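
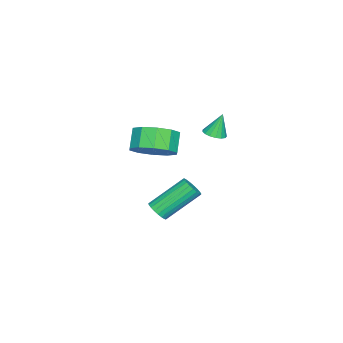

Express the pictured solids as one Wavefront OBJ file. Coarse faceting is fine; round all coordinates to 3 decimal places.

v 1.572 1.74 -2.388
v 2.052 1.791 -2.049
v 0.988 3.052 -0.733
v 0.508 3 -1.072
v 2.08 1.978 -2.205
v 1.016 3.239 -0.89
v 2.02 2.123 -2.393
v 0.956 3.384 -1.078
v 1.882 2.203 -2.581
v 0.818 3.464 -1.265
v 1.691 2.202 -2.734
v 0.627 3.463 -1.419
v 1.479 2.121 -2.828
v 0.416 3.382 -1.513
v 1.284 1.974 -2.846
v 0.22 3.235 -1.531
v 1.138 1.787 -2.784
v 0.074 3.048 -1.469
v 1.067 1.591 -2.654
v 0.003 2.852 -1.339
v 1.083 1.421 -2.478
v 0.019 2.682 -1.163
v 1.184 1.307 -2.286
v 0.12 2.567 -0.971
v 1.352 1.266 -2.112
v 0.288 2.527 -0.797
v 1.558 1.308 -1.985
v 0.494 2.569 -0.67
v 1.767 1.425 -1.928
v 0.703 2.686 -0.613
v 1.941 1.595 -1.951
v 0.877 2.856 -0.635
v -0.676 3.579 1.837
v -0.205 3.309 2.01
v -0.944 3.861 3.003
v -0.121 3.565 1.967
v -0.165 3.825 1.894
v -0.326 4.028 1.808
v -0.567 4.128 1.729
v -0.833 4.102 1.674
v -1.063 3.957 1.656
v -1.204 3.725 1.68
v -1.225 3.459 1.74
v -1.12 3.221 1.821
v -0.913 3.065 1.906
v -0.652 3.027 1.976
v -0.396 3.115 2.013
v 3.835 2.518 2.968
v 4.631 2.206 3.595
v 3.92 2.051 4.42
v 3.125 2.362 3.792
v 4.564 2.855 3.659
v 3.854 2.699 4.484
v 4.219 3.375 3.46
v 3.508 3.219 4.285
v 3.727 3.567 3.072
v 3.016 3.411 3.897
v 3.277 3.359 2.645
v 2.566 3.203 3.47
v 3.04 2.829 2.34
v 2.329 2.674 3.165
v 3.106 2.181 2.276
v 2.396 2.025 3.101
v 3.452 1.661 2.475
v 2.741 1.505 3.3
v 3.944 1.469 2.863
v 3.233 1.313 3.688
v 4.394 1.677 3.29
v 3.683 1.521 4.115
f 2 1 5
f 2 5 3
f 3 5 6
f 3 6 4
f 5 1 7
f 5 7 6
f 6 7 8
f 6 8 4
f 7 1 9
f 7 9 8
f 8 9 10
f 8 10 4
f 9 1 11
f 9 11 10
f 10 11 12
f 10 12 4
f 11 1 13
f 11 13 12
f 12 13 14
f 12 14 4
f 13 1 15
f 13 15 14
f 14 15 16
f 14 16 4
f 15 1 17
f 15 17 16
f 16 17 18
f 16 18 4
f 17 1 19
f 17 19 18
f 18 19 20
f 18 20 4
f 19 1 21
f 19 21 20
f 20 21 22
f 20 22 4
f 21 1 23
f 21 23 22
f 22 23 24
f 22 24 4
f 23 1 25
f 23 25 24
f 24 25 26
f 24 26 4
f 25 1 27
f 25 27 26
f 26 27 28
f 26 28 4
f 27 1 29
f 27 29 28
f 28 29 30
f 28 30 4
f 29 1 31
f 29 31 30
f 30 31 32
f 30 32 4
f 31 1 2
f 31 2 32
f 32 2 3
f 32 3 4
f 34 33 36
f 34 36 35
f 36 33 37
f 36 37 35
f 37 33 38
f 37 38 35
f 38 33 39
f 38 39 35
f 39 33 40
f 39 40 35
f 40 33 41
f 40 41 35
f 41 33 42
f 41 42 35
f 42 33 43
f 42 43 35
f 43 33 44
f 43 44 35
f 44 33 45
f 44 45 35
f 45 33 46
f 45 46 35
f 46 33 47
f 46 47 35
f 47 33 34
f 47 34 35
f 49 48 52
f 49 52 50
f 50 52 53
f 50 53 51
f 52 48 54
f 52 54 53
f 53 54 55
f 53 55 51
f 54 48 56
f 54 56 55
f 55 56 57
f 55 57 51
f 56 48 58
f 56 58 57
f 57 58 59
f 57 59 51
f 58 48 60
f 58 60 59
f 59 60 61
f 59 61 51
f 60 48 62
f 60 62 61
f 61 62 63
f 61 63 51
f 62 48 64
f 62 64 63
f 63 64 65
f 63 65 51
f 64 48 66
f 64 66 65
f 65 66 67
f 65 67 51
f 66 48 68
f 66 68 67
f 67 68 69
f 67 69 51
f 68 48 49
f 68 49 69
f 69 49 50
f 69 50 51



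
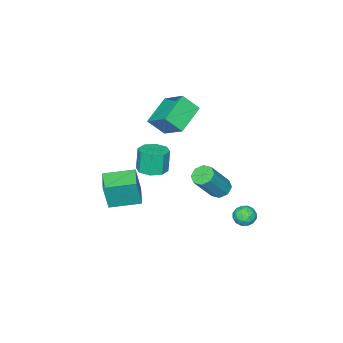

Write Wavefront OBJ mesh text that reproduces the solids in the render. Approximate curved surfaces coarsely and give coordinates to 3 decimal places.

v 1.324 -2.181 -2.719
v 1.661 -2.247 -0.972
v 2.259 -1.247 -2.864
v 2.597 -1.313 -1.118
v 2.543 -3.447 -3.002
v 2.881 -3.513 -1.256
v 3.479 -2.513 -3.148
v 3.816 -2.579 -1.401
v 2.321 -0.432 0.362
v 3.136 -0.588 0.497
v 2.893 -0.685 1.852
v 2.079 -0.528 1.718
v 2.999 0.04 0.517
v 2.756 -0.057 1.872
v 2.466 0.391 0.447
v 2.223 0.295 1.802
v 1.848 0.261 0.327
v 1.605 0.165 1.682
v 1.507 -0.275 0.228
v 1.264 -0.372 1.583
v 1.644 -0.903 0.208
v 1.401 -1 1.563
v 2.177 -1.255 0.278
v 1.934 -1.351 1.633
v 2.795 -1.125 0.398
v 2.552 -1.221 1.753
v -1.442 3.322 -4.186
v -0.801 3.057 -4.208
v -1.639 2.763 -3.232
v -0.998 2.498 -3.254
v -1.09 3.175 -3.13
v -0.968 3.52 -3.719
v -1.472 2.3 -3.721
v -1.35 2.645 -4.31
v -0.82 2.425 -3.921
v -0.583 2.966 -3.556
v -1.857 2.854 -3.884
v -1.62 3.395 -3.519
v -1.104 3.238 -4.281
v -1.336 2.582 -3.159
v -1.39 2.979 -3.086
v -1.013 2.824 -3.099
v -1.202 3.511 -3.993
v -0.826 3.355 -4.007
v -0.995 3.424 -3.373
v -1.614 2.465 -3.433
v -1.238 2.309 -3.447
v -1.427 2.996 -4.341
v -1.05 2.841 -4.354
v -1.445 2.396 -4.067
v -0.738 2.711 -4.125
v -0.854 2.383 -3.565
v -1.133 2.267 -3.839
v -1.061 2.47 -4.185
v -0.599 3.029 -3.911
v -0.715 2.701 -3.35
v -0.769 3.098 -3.277
v -0.697 3.301 -3.623
v -0.61 2.658 -3.742
v -1.725 3.119 -4.09
v -1.841 2.791 -3.529
v -1.743 2.519 -3.817
v -1.671 2.722 -4.163
v -1.586 3.437 -3.875
v -1.702 3.109 -3.315
v -1.379 3.35 -3.255
v -1.307 3.553 -3.601
v -1.83 3.162 -3.698
v -1.279 -1.616 2.47
v -1.064 -0.163 3.476
v 0.397 -1.325 1.692
v 0.611 0.128 2.698
v -0.731 -2.328 3.382
v -0.517 -0.875 4.388
v 0.944 -2.037 2.604
v 1.159 -0.584 3.61
v -0.192 2.067 -1.298
v 0.281 2.421 -1.614
v 1.526 2.267 0.083
v 1.052 1.913 0.398
v -0.043 2.718 -1.349
v 1.202 2.564 0.347
v -0.454 2.633 -1.055
v 0.791 2.48 0.642
v -0.712 2.217 -0.903
v 0.532 2.064 0.793
v -0.666 1.713 -0.983
v 0.579 1.559 0.714
v -0.342 1.416 -1.247
v 0.903 1.262 0.449
v 0.069 1.5 -1.542
v 1.314 1.347 0.155
v 0.328 1.916 -1.693
v 1.572 1.763 0.003
f 2 4 1
f 5 2 1
f 1 4 3
f 3 5 1
f 2 8 4
f 6 2 5
f 6 8 2
f 4 8 3
f 7 5 3
f 3 8 7
f 7 6 5
f 8 6 7
f 10 9 13
f 10 13 11
f 11 13 14
f 11 14 12
f 13 9 15
f 13 15 14
f 14 15 16
f 14 16 12
f 15 9 17
f 15 17 16
f 16 17 18
f 16 18 12
f 17 9 19
f 17 19 18
f 18 19 20
f 18 20 12
f 19 9 21
f 19 21 20
f 20 21 22
f 20 22 12
f 21 9 23
f 21 23 22
f 22 23 24
f 22 24 12
f 23 9 25
f 23 25 24
f 24 25 26
f 24 26 12
f 25 9 10
f 25 10 26
f 26 10 11
f 26 11 12
f 27 64 43
f 64 38 67
f 43 67 32
f 64 67 43
f 27 43 39
f 43 32 44
f 39 44 28
f 43 44 39
f 27 39 48
f 39 28 49
f 48 49 34
f 39 49 48
f 27 48 60
f 48 34 63
f 60 63 37
f 48 63 60
f 27 60 64
f 60 37 68
f 64 68 38
f 60 68 64
f 28 44 55
f 44 32 58
f 55 58 36
f 44 58 55
f 32 67 45
f 67 38 66
f 45 66 31
f 67 66 45
f 38 68 65
f 68 37 61
f 65 61 29
f 68 61 65
f 37 63 62
f 63 34 50
f 62 50 33
f 63 50 62
f 34 49 54
f 49 28 51
f 54 51 35
f 49 51 54
f 30 56 42
f 56 36 57
f 42 57 31
f 56 57 42
f 30 42 40
f 42 31 41
f 40 41 29
f 42 41 40
f 30 40 47
f 40 29 46
f 47 46 33
f 40 46 47
f 30 47 52
f 47 33 53
f 52 53 35
f 47 53 52
f 30 52 56
f 52 35 59
f 56 59 36
f 52 59 56
f 31 57 45
f 57 36 58
f 45 58 32
f 57 58 45
f 29 41 65
f 41 31 66
f 65 66 38
f 41 66 65
f 33 46 62
f 46 29 61
f 62 61 37
f 46 61 62
f 35 53 54
f 53 33 50
f 54 50 34
f 53 50 54
f 36 59 55
f 59 35 51
f 55 51 28
f 59 51 55
f 70 72 69
f 73 70 69
f 69 72 71
f 71 73 69
f 70 76 72
f 74 70 73
f 74 76 70
f 72 76 71
f 75 73 71
f 71 76 75
f 75 74 73
f 76 74 75
f 78 77 81
f 78 81 79
f 79 81 82
f 79 82 80
f 81 77 83
f 81 83 82
f 82 83 84
f 82 84 80
f 83 77 85
f 83 85 84
f 84 85 86
f 84 86 80
f 85 77 87
f 85 87 86
f 86 87 88
f 86 88 80
f 87 77 89
f 87 89 88
f 88 89 90
f 88 90 80
f 89 77 91
f 89 91 90
f 90 91 92
f 90 92 80
f 91 77 93
f 91 93 92
f 92 93 94
f 92 94 80
f 93 77 78
f 93 78 94
f 94 78 79
f 94 79 80



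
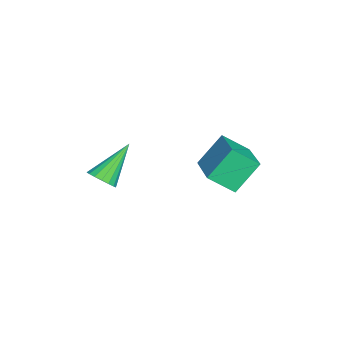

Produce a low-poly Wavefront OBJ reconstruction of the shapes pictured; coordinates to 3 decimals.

v 1.723 -2.28 2.797
v 2.258 -2.187 3.172
v 0.617 -1.34 4.143
v 2.25 -1.932 2.987
v 2.122 -1.756 2.758
v 1.902 -1.7 2.538
v 1.641 -1.777 2.378
v 1.399 -1.97 2.313
v 1.231 -2.234 2.36
v 1.176 -2.508 2.506
v 1.246 -2.73 2.72
v 1.426 -2.849 2.95
v 1.673 -2.838 3.146
v 1.933 -2.699 3.262
v 2.144 -2.465 3.271
v -1.556 2.18 0.868
v -1.489 1.083 1.687
v -2.192 3.085 2.133
v -2.125 1.988 2.951
v 0.385 2.732 1.449
v 0.452 1.635 2.267
v -0.251 3.637 2.713
v -0.184 2.54 3.532
f 2 1 4
f 2 4 3
f 4 1 5
f 4 5 3
f 5 1 6
f 5 6 3
f 6 1 7
f 6 7 3
f 7 1 8
f 7 8 3
f 8 1 9
f 8 9 3
f 9 1 10
f 9 10 3
f 10 1 11
f 10 11 3
f 11 1 12
f 11 12 3
f 12 1 13
f 12 13 3
f 13 1 14
f 13 14 3
f 14 1 15
f 14 15 3
f 15 1 2
f 15 2 3
f 17 19 16
f 20 17 16
f 16 19 18
f 18 20 16
f 17 23 19
f 21 17 20
f 21 23 17
f 19 23 18
f 22 20 18
f 18 23 22
f 22 21 20
f 23 21 22



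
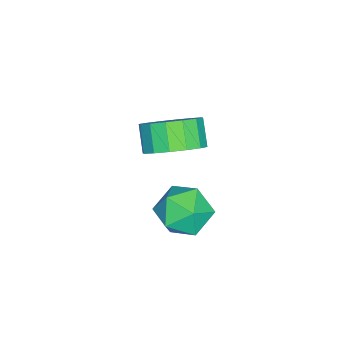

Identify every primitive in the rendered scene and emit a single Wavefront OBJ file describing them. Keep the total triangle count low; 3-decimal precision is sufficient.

v 2.4 3.539 -3.809
v 3.102 4.224 -3.685
v 3.518 2.396 -3.835
v 4.22 3.081 -3.711
v 3.593 2.878 -2.975
v 2.901 3.584 -2.959
v 3.719 3.036 -4.561
v 3.027 3.742 -4.545
v 3.917 3.913 -4.15
v 3.839 3.815 -3.169
v 2.781 2.805 -4.351
v 2.703 2.707 -3.37
v 0.581 1.983 -3.922
v 1.392 1.609 -3.428
v 0.749 1.223 -2.665
v -0.061 1.597 -3.158
v 1.328 2.097 -3.236
v 0.685 1.71 -2.472
v 1.063 2.554 -3.227
v 0.421 2.167 -2.464
v 0.67 2.858 -3.404
v 0.027 2.472 -2.641
v 0.253 2.928 -3.72
v -0.39 2.541 -2.957
v -0.076 2.744 -4.09
v -0.719 2.358 -3.327
v -0.229 2.357 -4.415
v -0.872 1.971 -3.652
v -0.165 1.87 -4.608
v -0.808 1.483 -3.844
v 0.099 1.413 -4.616
v -0.543 1.026 -3.853
v 0.493 1.108 -4.439
v -0.15 0.722 -3.676
v 0.91 1.039 -4.123
v 0.267 0.652 -3.36
v 1.239 1.222 -3.753
v 0.596 0.836 -2.99
f 1 12 6
f 1 6 2
f 1 2 8
f 1 8 11
f 1 11 12
f 2 6 10
f 6 12 5
f 12 11 3
f 11 8 7
f 8 2 9
f 4 10 5
f 4 5 3
f 4 3 7
f 4 7 9
f 4 9 10
f 5 10 6
f 3 5 12
f 7 3 11
f 9 7 8
f 10 9 2
f 14 13 17
f 14 17 15
f 15 17 18
f 15 18 16
f 17 13 19
f 17 19 18
f 18 19 20
f 18 20 16
f 19 13 21
f 19 21 20
f 20 21 22
f 20 22 16
f 21 13 23
f 21 23 22
f 22 23 24
f 22 24 16
f 23 13 25
f 23 25 24
f 24 25 26
f 24 26 16
f 25 13 27
f 25 27 26
f 26 27 28
f 26 28 16
f 27 13 29
f 27 29 28
f 28 29 30
f 28 30 16
f 29 13 31
f 29 31 30
f 30 31 32
f 30 32 16
f 31 13 33
f 31 33 32
f 32 33 34
f 32 34 16
f 33 13 35
f 33 35 34
f 34 35 36
f 34 36 16
f 35 13 37
f 35 37 36
f 36 37 38
f 36 38 16
f 37 13 14
f 37 14 38
f 38 14 15
f 38 15 16



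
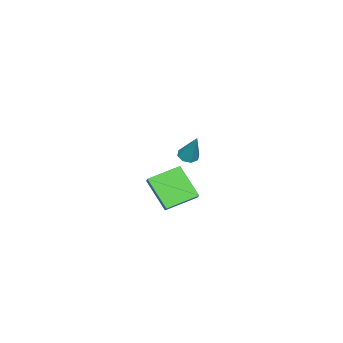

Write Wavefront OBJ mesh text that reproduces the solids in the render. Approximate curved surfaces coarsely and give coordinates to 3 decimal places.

v -1.916 -0.053 -4.25
v -2.492 -1.415 -2.703
v -1.337 0.312 -3.713
v -1.913 -1.05 -2.166
v -0.607 -1.27 -4.834
v -1.183 -2.632 -3.287
v -0.028 -0.905 -4.297
v -0.604 -2.267 -2.75
v 3.272 1.898 1.955
v 3.657 1.509 2.009
v 3.748 2.582 3.505
v 3.802 1.852 1.813
v 3.636 2.222 1.7
v 3.258 2.403 1.737
v 2.888 2.287 1.901
v 2.743 1.944 2.097
v 2.909 1.573 2.21
v 3.287 1.393 2.173
f 2 4 1
f 5 2 1
f 1 4 3
f 3 5 1
f 2 8 4
f 6 2 5
f 6 8 2
f 4 8 3
f 7 5 3
f 3 8 7
f 7 6 5
f 8 6 7
f 10 9 12
f 10 12 11
f 12 9 13
f 12 13 11
f 13 9 14
f 13 14 11
f 14 9 15
f 14 15 11
f 15 9 16
f 15 16 11
f 16 9 17
f 16 17 11
f 17 9 18
f 17 18 11
f 18 9 10
f 18 10 11



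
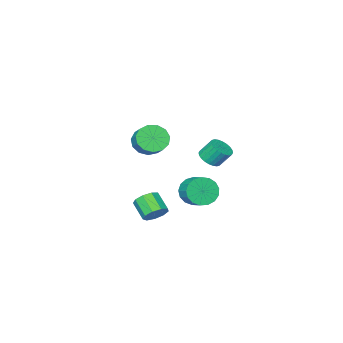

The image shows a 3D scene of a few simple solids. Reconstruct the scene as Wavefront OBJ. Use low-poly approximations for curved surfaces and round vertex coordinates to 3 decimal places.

v -1.93 -2.381 -3.41
v -1.263 -2.864 -2.81
v -0.963 -1.803 -2.289
v -1.63 -1.319 -2.89
v -1 -2.745 -3.204
v -0.7 -1.684 -2.683
v -0.951 -2.543 -3.645
v -0.651 -1.481 -3.124
v -1.126 -2.303 -4.033
v -0.825 -1.241 -3.512
v -1.485 -2.081 -4.278
v -1.185 -1.019 -3.757
v -1.946 -1.928 -4.324
v -1.646 -0.866 -3.803
v -2.404 -1.878 -4.161
v -2.103 -0.817 -3.64
v -2.753 -1.944 -3.826
v -2.453 -0.883 -3.306
v -2.913 -2.11 -3.396
v -2.613 -1.048 -2.875
v -2.849 -2.338 -2.969
v -2.549 -1.276 -2.448
v -2.574 -2.575 -2.643
v -2.274 -1.514 -2.122
v -2.151 -2.768 -2.493
v -1.851 -1.707 -1.972
v -1.678 -2.873 -2.553
v -1.378 -1.811 -2.032
v 3.971 1.475 -1.631
v 4.723 1.496 -1.463
v 4.58 0.465 -0.701
v 3.829 0.445 -0.869
v 4.453 1.788 -1.118
v 4.31 0.758 -0.356
v 3.958 1.934 -1.013
v 3.815 0.904 -0.251
v 3.469 1.866 -1.198
v 3.326 0.835 -0.435
v 3.216 1.614 -1.585
v 3.073 0.584 -0.822
v 3.316 1.298 -1.994
v 3.173 0.267 -1.231
v 3.722 1.064 -2.233
v 3.58 0.034 -1.47
v 4.246 1.023 -2.191
v 4.103 -0.007 -1.428
v 4.641 1.193 -1.887
v 4.498 0.163 -1.124
v -1.628 -0.737 0.014
v -0.981 -0.881 0.387
v -1.406 -0.327 1.338
v -2.052 -0.183 0.966
v -0.919 -0.619 0.262
v -1.343 -0.065 1.213
v -0.965 -0.375 0.099
v -1.389 0.179 1.051
v -1.112 -0.187 -0.076
v -1.536 0.367 0.875
v -1.337 -0.082 -0.238
v -1.761 0.472 0.714
v -1.607 -0.076 -0.361
v -2.031 0.478 0.591
v -1.879 -0.172 -0.427
v -2.304 0.382 0.524
v -2.114 -0.353 -0.426
v -2.538 0.201 0.525
v -2.274 -0.593 -0.358
v -2.699 -0.039 0.593
v -2.337 -0.855 -0.233
v -2.761 -0.301 0.718
v -2.291 -1.099 -0.071
v -2.715 -0.545 0.881
v -2.144 -1.287 0.105
v -2.568 -0.733 1.056
v -1.919 -1.392 0.266
v -2.343 -0.838 1.218
v -1.649 -1.398 0.389
v -2.073 -0.844 1.341
v -1.376 -1.302 0.456
v -1.801 -0.748 1.407
v -1.142 -1.121 0.455
v -1.566 -0.567 1.406
v 3.764 0.556 3.511
v 4.543 0.084 3.744
v 4.854 0.911 4.382
v 4.076 1.384 4.149
v 4.664 0.369 3.315
v 4.976 1.196 3.953
v 4.501 0.714 2.948
v 4.812 1.541 3.586
v 4.103 1.009 2.76
v 4.414 1.836 3.398
v 3.598 1.16 2.81
v 3.909 1.987 3.448
v 3.146 1.12 3.083
v 3.457 1.947 3.721
v 2.89 0.901 3.491
v 3.201 1.728 4.129
v 2.912 0.572 3.906
v 3.223 1.399 4.544
v 3.204 0.239 4.196
v 3.516 1.066 4.834
v 3.675 0.006 4.268
v 3.986 0.834 4.906
v 4.174 -0.052 4.1
v 4.485 0.776 4.738
f 2 1 5
f 2 5 3
f 3 5 6
f 3 6 4
f 5 1 7
f 5 7 6
f 6 7 8
f 6 8 4
f 7 1 9
f 7 9 8
f 8 9 10
f 8 10 4
f 9 1 11
f 9 11 10
f 10 11 12
f 10 12 4
f 11 1 13
f 11 13 12
f 12 13 14
f 12 14 4
f 13 1 15
f 13 15 14
f 14 15 16
f 14 16 4
f 15 1 17
f 15 17 16
f 16 17 18
f 16 18 4
f 17 1 19
f 17 19 18
f 18 19 20
f 18 20 4
f 19 1 21
f 19 21 20
f 20 21 22
f 20 22 4
f 21 1 23
f 21 23 22
f 22 23 24
f 22 24 4
f 23 1 25
f 23 25 24
f 24 25 26
f 24 26 4
f 25 1 27
f 25 27 26
f 26 27 28
f 26 28 4
f 27 1 2
f 27 2 28
f 28 2 3
f 28 3 4
f 30 29 33
f 30 33 31
f 31 33 34
f 31 34 32
f 33 29 35
f 33 35 34
f 34 35 36
f 34 36 32
f 35 29 37
f 35 37 36
f 36 37 38
f 36 38 32
f 37 29 39
f 37 39 38
f 38 39 40
f 38 40 32
f 39 29 41
f 39 41 40
f 40 41 42
f 40 42 32
f 41 29 43
f 41 43 42
f 42 43 44
f 42 44 32
f 43 29 45
f 43 45 44
f 44 45 46
f 44 46 32
f 45 29 47
f 45 47 46
f 46 47 48
f 46 48 32
f 47 29 30
f 47 30 48
f 48 30 31
f 48 31 32
f 50 49 53
f 50 53 51
f 51 53 54
f 51 54 52
f 53 49 55
f 53 55 54
f 54 55 56
f 54 56 52
f 55 49 57
f 55 57 56
f 56 57 58
f 56 58 52
f 57 49 59
f 57 59 58
f 58 59 60
f 58 60 52
f 59 49 61
f 59 61 60
f 60 61 62
f 60 62 52
f 61 49 63
f 61 63 62
f 62 63 64
f 62 64 52
f 63 49 65
f 63 65 64
f 64 65 66
f 64 66 52
f 65 49 67
f 65 67 66
f 66 67 68
f 66 68 52
f 67 49 69
f 67 69 68
f 68 69 70
f 68 70 52
f 69 49 71
f 69 71 70
f 70 71 72
f 70 72 52
f 71 49 73
f 71 73 72
f 72 73 74
f 72 74 52
f 73 49 75
f 73 75 74
f 74 75 76
f 74 76 52
f 75 49 77
f 75 77 76
f 76 77 78
f 76 78 52
f 77 49 79
f 77 79 78
f 78 79 80
f 78 80 52
f 79 49 81
f 79 81 80
f 80 81 82
f 80 82 52
f 81 49 50
f 81 50 82
f 82 50 51
f 82 51 52
f 84 83 87
f 84 87 85
f 85 87 88
f 85 88 86
f 87 83 89
f 87 89 88
f 88 89 90
f 88 90 86
f 89 83 91
f 89 91 90
f 90 91 92
f 90 92 86
f 91 83 93
f 91 93 92
f 92 93 94
f 92 94 86
f 93 83 95
f 93 95 94
f 94 95 96
f 94 96 86
f 95 83 97
f 95 97 96
f 96 97 98
f 96 98 86
f 97 83 99
f 97 99 98
f 98 99 100
f 98 100 86
f 99 83 101
f 99 101 100
f 100 101 102
f 100 102 86
f 101 83 103
f 101 103 102
f 102 103 104
f 102 104 86
f 103 83 105
f 103 105 104
f 104 105 106
f 104 106 86
f 105 83 84
f 105 84 106
f 106 84 85
f 106 85 86



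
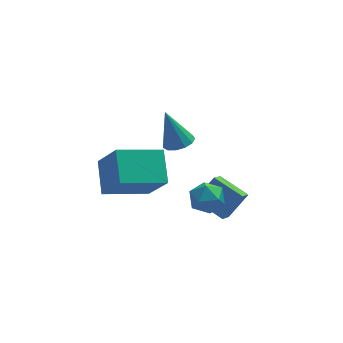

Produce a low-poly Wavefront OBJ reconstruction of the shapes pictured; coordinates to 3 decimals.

v 1.034 0.096 1.691
v 1.389 0.664 1.668
v 0.546 0.464 3.309
v 1.042 0.75 1.545
v 0.693 0.629 1.467
v 0.452 0.338 1.461
v 0.396 -0.029 1.527
v 0.542 -0.357 1.646
v 0.844 -0.54 1.778
v 1.206 -0.522 1.883
v 1.514 -0.307 1.927
v 1.669 0.036 1.895
v 1.622 0.398 1.799
v 3.07 -0.009 -3.358
v 2.655 -0.943 -2.523
v 2.057 0.896 -2.849
v 1.642 -0.038 -2.014
v 3.938 0.438 -2.426
v 3.523 -0.496 -1.591
v 2.925 1.343 -1.917
v 2.51 0.409 -1.082
v -2.038 0.349 -1.497
v -2.03 1.713 -0.623
v -0.097 0.697 -2.058
v -0.089 2.061 -1.183
v -1.391 -0.681 0.103
v -1.383 0.683 0.978
v 0.55 -0.333 -0.457
v 0.558 1.031 0.417
v 2.015 -0.195 -0.759
v 2.461 -0.323 -1.422
v 1.599 -1.437 -0.798
v 2.045 -1.565 -1.461
v 2.407 -1.444 -0.747
v 2.664 -0.677 -0.723
v 1.396 -1.083 -1.497
v 1.653 -0.316 -1.473
v 2.078 -0.873 -1.878
v 2.703 -1.096 -1.415
v 1.357 -0.664 -0.805
v 1.982 -0.887 -0.342
f 2 1 4
f 2 4 3
f 4 1 5
f 4 5 3
f 5 1 6
f 5 6 3
f 6 1 7
f 6 7 3
f 7 1 8
f 7 8 3
f 8 1 9
f 8 9 3
f 9 1 10
f 9 10 3
f 10 1 11
f 10 11 3
f 11 1 12
f 11 12 3
f 12 1 13
f 12 13 3
f 13 1 2
f 13 2 3
f 15 17 14
f 18 15 14
f 14 17 16
f 16 18 14
f 15 21 17
f 19 15 18
f 19 21 15
f 17 21 16
f 20 18 16
f 16 21 20
f 20 19 18
f 21 19 20
f 23 25 22
f 26 23 22
f 22 25 24
f 24 26 22
f 23 29 25
f 27 23 26
f 27 29 23
f 25 29 24
f 28 26 24
f 24 29 28
f 28 27 26
f 29 27 28
f 30 41 35
f 30 35 31
f 30 31 37
f 30 37 40
f 30 40 41
f 31 35 39
f 35 41 34
f 41 40 32
f 40 37 36
f 37 31 38
f 33 39 34
f 33 34 32
f 33 32 36
f 33 36 38
f 33 38 39
f 34 39 35
f 32 34 41
f 36 32 40
f 38 36 37
f 39 38 31



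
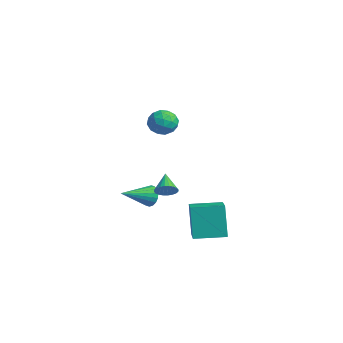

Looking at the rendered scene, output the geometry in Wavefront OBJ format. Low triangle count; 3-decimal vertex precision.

v -0.432 -2.688 2.936
v 0.334 -2.517 3.209
v -0.174 -4.003 3.031
v 0.592 -3.832 3.304
v -0.065 -3.665 3.782
v -0.225 -2.852 3.724
v 0.385 -3.668 2.516
v 0.225 -2.855 2.458
v 0.839 -3.123 2.949
v 0.56 -3.121 3.732
v -0.4 -3.399 2.508
v -0.679 -3.397 3.291
v -0.072 -2.487 3.064
v 0.232 -4.033 3.176
v -0.154 -3.935 3.457
v 0.296 -3.835 3.617
v -0.401 -2.684 3.367
v 0.05 -2.584 3.527
v -0.185 -3.258 3.864
v 0.11 -3.936 2.713
v 0.561 -3.836 2.873
v -0.136 -2.685 2.623
v 0.314 -2.585 2.783
v 0.345 -3.262 2.376
v 0.675 -2.743 3.072
v 0.827 -3.516 3.127
v 0.706 -3.419 2.665
v 0.612 -2.941 2.63
v 0.511 -2.742 3.532
v 0.664 -3.515 3.587
v 0.277 -3.416 3.869
v 0.183 -2.939 3.834
v 0.809 -3.098 3.379
v -0.504 -3.005 2.653
v -0.351 -3.778 2.708
v -0.023 -3.581 2.406
v -0.117 -3.104 2.371
v -0.667 -3.004 3.113
v -0.515 -3.777 3.168
v -0.452 -3.579 3.61
v -0.546 -3.101 3.575
v -0.649 -3.422 2.861
v -3.918 -2.162 -3.836
v -3.594 -1.922 -3.252
v -3.722 -3.918 -3.224
v -3.898 -1.926 -3.166
v -4.206 -1.977 -3.213
v -4.457 -2.065 -3.384
v -4.602 -2.172 -3.644
v -4.611 -2.276 -3.942
v -4.483 -2.359 -4.219
v -4.243 -2.402 -4.42
v -3.939 -2.397 -4.505
v -3.631 -2.346 -4.458
v -3.379 -2.259 -4.288
v -3.235 -2.152 -4.028
v -3.226 -2.047 -3.73
v -3.354 -1.965 -3.453
v 0.444 -3.249 -1.453
v 0.853 -3.029 -1.058
v -0.484 -2.871 -0.707
v 0.817 -2.84 -1.198
v 0.725 -2.713 -1.377
v 0.589 -2.668 -1.568
v 0.432 -2.712 -1.741
v 0.277 -2.837 -1.87
v 0.147 -3.025 -1.937
v 0.062 -3.247 -1.929
v 0.036 -3.47 -1.849
v 0.071 -3.659 -1.709
v 0.164 -3.786 -1.53
v 0.299 -3.831 -1.339
v 0.456 -3.787 -1.166
v 0.611 -3.662 -1.036
v 0.741 -3.474 -0.97
v 0.826 -3.252 -0.978
v 1.311 -2.283 -4.314
v 0.713 -2.144 -2.484
v 1.951 -0.721 -4.222
v 1.353 -0.583 -2.392
v 3.107 -3.057 -3.668
v 2.509 -2.919 -1.838
v 3.747 -1.496 -3.576
v 3.149 -1.357 -1.746
f 1 38 17
f 38 12 41
f 17 41 6
f 38 41 17
f 1 17 13
f 17 6 18
f 13 18 2
f 17 18 13
f 1 13 22
f 13 2 23
f 22 23 8
f 13 23 22
f 1 22 34
f 22 8 37
f 34 37 11
f 22 37 34
f 1 34 38
f 34 11 42
f 38 42 12
f 34 42 38
f 2 18 29
f 18 6 32
f 29 32 10
f 18 32 29
f 6 41 19
f 41 12 40
f 19 40 5
f 41 40 19
f 12 42 39
f 42 11 35
f 39 35 3
f 42 35 39
f 11 37 36
f 37 8 24
f 36 24 7
f 37 24 36
f 8 23 28
f 23 2 25
f 28 25 9
f 23 25 28
f 4 30 16
f 30 10 31
f 16 31 5
f 30 31 16
f 4 16 14
f 16 5 15
f 14 15 3
f 16 15 14
f 4 14 21
f 14 3 20
f 21 20 7
f 14 20 21
f 4 21 26
f 21 7 27
f 26 27 9
f 21 27 26
f 4 26 30
f 26 9 33
f 30 33 10
f 26 33 30
f 5 31 19
f 31 10 32
f 19 32 6
f 31 32 19
f 3 15 39
f 15 5 40
f 39 40 12
f 15 40 39
f 7 20 36
f 20 3 35
f 36 35 11
f 20 35 36
f 9 27 28
f 27 7 24
f 28 24 8
f 27 24 28
f 10 33 29
f 33 9 25
f 29 25 2
f 33 25 29
f 44 43 46
f 44 46 45
f 46 43 47
f 46 47 45
f 47 43 48
f 47 48 45
f 48 43 49
f 48 49 45
f 49 43 50
f 49 50 45
f 50 43 51
f 50 51 45
f 51 43 52
f 51 52 45
f 52 43 53
f 52 53 45
f 53 43 54
f 53 54 45
f 54 43 55
f 54 55 45
f 55 43 56
f 55 56 45
f 56 43 57
f 56 57 45
f 57 43 58
f 57 58 45
f 58 43 44
f 58 44 45
f 60 59 62
f 60 62 61
f 62 59 63
f 62 63 61
f 63 59 64
f 63 64 61
f 64 59 65
f 64 65 61
f 65 59 66
f 65 66 61
f 66 59 67
f 66 67 61
f 67 59 68
f 67 68 61
f 68 59 69
f 68 69 61
f 69 59 70
f 69 70 61
f 70 59 71
f 70 71 61
f 71 59 72
f 71 72 61
f 72 59 73
f 72 73 61
f 73 59 74
f 73 74 61
f 74 59 75
f 74 75 61
f 75 59 76
f 75 76 61
f 76 59 60
f 76 60 61
f 78 80 77
f 81 78 77
f 77 80 79
f 79 81 77
f 78 84 80
f 82 78 81
f 82 84 78
f 80 84 79
f 83 81 79
f 79 84 83
f 83 82 81
f 84 82 83



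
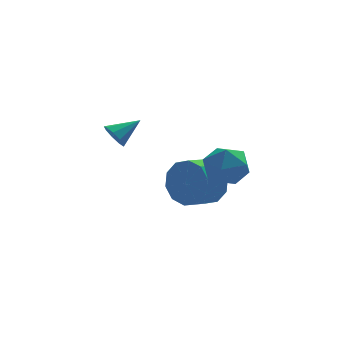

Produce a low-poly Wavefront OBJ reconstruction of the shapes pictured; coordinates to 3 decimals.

v 2.557 -0.554 2.474
v 3.113 -0.479 1.66
v 2.307 -2.101 2.16
v 2.863 -2.026 1.346
v 3.282 -1.96 2.239
v 3.436 -1.003 2.433
v 1.984 -1.577 1.387
v 2.138 -0.62 1.581
v 2.759 -1.111 0.988
v 3.561 -1.348 1.515
v 1.859 -1.232 2.305
v 2.661 -1.469 2.832
v -0.44 3.53 1.477
v -0.21 3.803 0.958
v 0.64 3.81 2.103
v -0.423 4.094 1.195
v -0.643 4.12 1.564
v -0.769 3.871 1.892
v -0.741 3.462 2.026
v -0.572 3.085 1.903
v -0.342 2.917 1.58
v -0.157 3.035 1.209
v -0.105 3.385 0.963
v 2.585 1.103 -0.093
v 3.073 0.855 0.827
v 2.163 0.27 1.152
v 1.675 0.517 0.233
v 2.742 1.42 0.917
v 1.832 0.835 1.242
v 2.351 1.864 0.622
v 1.441 1.279 0.947
v 2.049 2.017 0.053
v 1.139 1.432 0.379
v 1.952 1.821 -0.571
v 1.042 1.236 -0.245
v 2.097 1.35 -1.012
v 1.187 0.765 -0.687
v 2.428 0.785 -1.102
v 1.518 0.2 -0.777
v 2.819 0.341 -0.807
v 1.909 -0.244 -0.482
v 3.121 0.188 -0.239
v 2.211 -0.397 0.087
v 3.218 0.384 0.385
v 2.308 -0.201 0.711
f 1 12 6
f 1 6 2
f 1 2 8
f 1 8 11
f 1 11 12
f 2 6 10
f 6 12 5
f 12 11 3
f 11 8 7
f 8 2 9
f 4 10 5
f 4 5 3
f 4 3 7
f 4 7 9
f 4 9 10
f 5 10 6
f 3 5 12
f 7 3 11
f 9 7 8
f 10 9 2
f 14 13 16
f 14 16 15
f 16 13 17
f 16 17 15
f 17 13 18
f 17 18 15
f 18 13 19
f 18 19 15
f 19 13 20
f 19 20 15
f 20 13 21
f 20 21 15
f 21 13 22
f 21 22 15
f 22 13 23
f 22 23 15
f 23 13 14
f 23 14 15
f 25 24 28
f 25 28 26
f 26 28 29
f 26 29 27
f 28 24 30
f 28 30 29
f 29 30 31
f 29 31 27
f 30 24 32
f 30 32 31
f 31 32 33
f 31 33 27
f 32 24 34
f 32 34 33
f 33 34 35
f 33 35 27
f 34 24 36
f 34 36 35
f 35 36 37
f 35 37 27
f 36 24 38
f 36 38 37
f 37 38 39
f 37 39 27
f 38 24 40
f 38 40 39
f 39 40 41
f 39 41 27
f 40 24 42
f 40 42 41
f 41 42 43
f 41 43 27
f 42 24 44
f 42 44 43
f 43 44 45
f 43 45 27
f 44 24 25
f 44 25 45
f 45 25 26
f 45 26 27



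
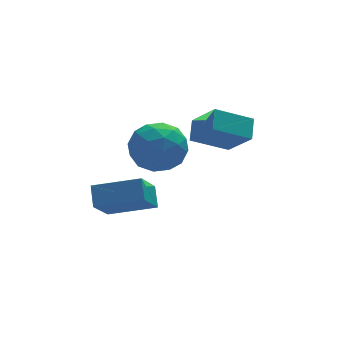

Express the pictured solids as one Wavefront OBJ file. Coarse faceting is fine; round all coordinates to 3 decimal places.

v -0.586 -0.355 2.358
v -0.056 -1.547 3.628
v -0.205 0.456 2.961
v 0.325 -0.735 4.231
v 1.015 -0.505 1.549
v 1.545 -1.696 2.819
v 1.396 0.307 2.152
v 1.926 -0.885 3.422
v -3.577 -2.484 3.958
v -2.832 -1.666 4.542
v -2.208 -2.674 2.478
v -1.463 -1.856 3.062
v -1.658 -2.989 3.557
v -2.504 -2.872 4.471
v -2.536 -1.468 2.549
v -3.382 -1.351 3.463
v -2.189 -1.038 3.671
v -1.646 -1.978 4.294
v -3.394 -2.362 2.726
v -2.851 -3.302 3.349
v -3.325 -2.059 4.38
v -1.715 -2.281 2.64
v -1.83 -2.947 2.931
v -1.392 -2.467 3.274
v -3.132 -2.767 4.338
v -2.694 -2.286 4.681
v -2.003 -3.064 4.102
v -2.346 -2.054 2.339
v -1.908 -1.573 2.682
v -3.648 -1.873 3.746
v -3.21 -1.393 4.089
v -3.037 -1.276 2.918
v -2.509 -1.209 4.212
v -1.704 -1.32 3.342
v -2.335 -1.092 3.04
v -2.832 -1.024 3.578
v -2.189 -1.761 4.578
v -1.385 -1.873 3.708
v -1.499 -2.538 3.998
v -1.996 -2.47 4.536
v -1.811 -1.392 4.066
v -3.655 -2.467 3.312
v -2.851 -2.579 2.442
v -3.044 -1.87 2.484
v -3.541 -1.802 3.022
v -3.336 -3.02 3.678
v -2.531 -3.131 2.808
v -2.208 -3.316 3.442
v -2.705 -3.248 3.98
v -3.229 -2.948 2.954
v -4.715 -0.595 -0.53
v -4.568 0.205 0.18
v -3.81 0.463 -1.91
v -3.663 1.263 -1.199
v -2.857 -1.443 0.039
v -2.71 -0.643 0.75
v -1.952 -0.385 -1.34
v -1.805 0.415 -0.63
f 2 4 1
f 5 2 1
f 1 4 3
f 3 5 1
f 2 8 4
f 6 2 5
f 6 8 2
f 4 8 3
f 7 5 3
f 3 8 7
f 7 6 5
f 8 6 7
f 9 46 25
f 46 20 49
f 25 49 14
f 46 49 25
f 9 25 21
f 25 14 26
f 21 26 10
f 25 26 21
f 9 21 30
f 21 10 31
f 30 31 16
f 21 31 30
f 9 30 42
f 30 16 45
f 42 45 19
f 30 45 42
f 9 42 46
f 42 19 50
f 46 50 20
f 42 50 46
f 10 26 37
f 26 14 40
f 37 40 18
f 26 40 37
f 14 49 27
f 49 20 48
f 27 48 13
f 49 48 27
f 20 50 47
f 50 19 43
f 47 43 11
f 50 43 47
f 19 45 44
f 45 16 32
f 44 32 15
f 45 32 44
f 16 31 36
f 31 10 33
f 36 33 17
f 31 33 36
f 12 38 24
f 38 18 39
f 24 39 13
f 38 39 24
f 12 24 22
f 24 13 23
f 22 23 11
f 24 23 22
f 12 22 29
f 22 11 28
f 29 28 15
f 22 28 29
f 12 29 34
f 29 15 35
f 34 35 17
f 29 35 34
f 12 34 38
f 34 17 41
f 38 41 18
f 34 41 38
f 13 39 27
f 39 18 40
f 27 40 14
f 39 40 27
f 11 23 47
f 23 13 48
f 47 48 20
f 23 48 47
f 15 28 44
f 28 11 43
f 44 43 19
f 28 43 44
f 17 35 36
f 35 15 32
f 36 32 16
f 35 32 36
f 18 41 37
f 41 17 33
f 37 33 10
f 41 33 37
f 52 54 51
f 55 52 51
f 51 54 53
f 53 55 51
f 52 58 54
f 56 52 55
f 56 58 52
f 54 58 53
f 57 55 53
f 53 58 57
f 57 56 55
f 58 56 57



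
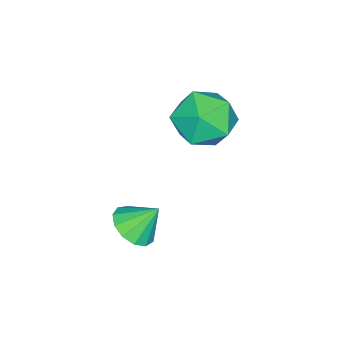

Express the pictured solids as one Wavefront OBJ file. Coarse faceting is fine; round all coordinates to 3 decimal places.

v 0.652 -2.399 -2.925
v 1.024 -1.809 -3.227
v 0.348 -1.761 -2.055
v 0.624 -1.791 -3.38
v 0.233 -1.965 -3.388
v -0.025 -2.278 -3.25
v -0.068 -2.628 -3.008
v 0.117 -2.906 -2.739
v 0.472 -3.023 -2.53
v 0.884 -2.941 -2.446
v 1.222 -2.687 -2.514
v 1.379 -2.342 -2.712
v 1.305 -2.014 -2.978
v -1.658 -1.073 -0.542
v -0.827 -1.405 0.05
v -2.753 -1.615 0.69
v -1.922 -1.947 1.282
v -2.088 -0.898 1.13
v -1.411 -0.563 0.368
v -2.169 -2.457 0.372
v -1.492 -2.122 -0.39
v -1.143 -2.26 0.615
v -1.093 -1.297 1.083
v -2.487 -1.723 -0.343
v -2.437 -0.76 0.125
f 2 1 4
f 2 4 3
f 4 1 5
f 4 5 3
f 5 1 6
f 5 6 3
f 6 1 7
f 6 7 3
f 7 1 8
f 7 8 3
f 8 1 9
f 8 9 3
f 9 1 10
f 9 10 3
f 10 1 11
f 10 11 3
f 11 1 12
f 11 12 3
f 12 1 13
f 12 13 3
f 13 1 2
f 13 2 3
f 14 25 19
f 14 19 15
f 14 15 21
f 14 21 24
f 14 24 25
f 15 19 23
f 19 25 18
f 25 24 16
f 24 21 20
f 21 15 22
f 17 23 18
f 17 18 16
f 17 16 20
f 17 20 22
f 17 22 23
f 18 23 19
f 16 18 25
f 20 16 24
f 22 20 21
f 23 22 15



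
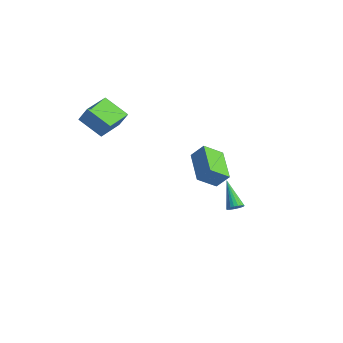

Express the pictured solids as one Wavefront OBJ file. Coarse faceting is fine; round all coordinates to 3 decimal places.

v 2.158 2.498 -4.187
v 2.44 2.945 -4.076
v 0.762 3.042 -2.833
v 2.306 3.014 -4.242
v 2.146 2.994 -4.399
v 1.989 2.889 -4.519
v 1.86 2.715 -4.582
v 1.783 2.504 -4.576
v 1.771 2.292 -4.503
v 1.826 2.116 -4.376
v 1.938 2.005 -4.216
v 2.089 1.98 -4.051
v 2.251 2.044 -3.909
v 2.397 2.187 -3.816
v 2.502 2.383 -3.787
v 2.547 2.599 -3.827
v 2.525 2.798 -3.929
v 2.963 -0.191 1.426
v 2.574 -1.264 2.272
v 3.505 0.279 2.273
v 3.116 -0.794 3.118
v 4.744 -1.266 0.882
v 4.355 -2.339 1.727
v 5.286 -0.796 1.728
v 4.897 -1.869 2.574
v -3.619 -4.28 3.33
v -3.067 -4.068 4.385
v -4.188 -2.552 3.279
v -3.635 -2.339 4.334
v -2.145 -3.821 2.466
v -1.592 -3.608 3.521
v -2.713 -2.092 2.415
v -2.161 -1.88 3.47
f 2 1 4
f 2 4 3
f 4 1 5
f 4 5 3
f 5 1 6
f 5 6 3
f 6 1 7
f 6 7 3
f 7 1 8
f 7 8 3
f 8 1 9
f 8 9 3
f 9 1 10
f 9 10 3
f 10 1 11
f 10 11 3
f 11 1 12
f 11 12 3
f 12 1 13
f 12 13 3
f 13 1 14
f 13 14 3
f 14 1 15
f 14 15 3
f 15 1 16
f 15 16 3
f 16 1 17
f 16 17 3
f 17 1 2
f 17 2 3
f 19 21 18
f 22 19 18
f 18 21 20
f 20 22 18
f 19 25 21
f 23 19 22
f 23 25 19
f 21 25 20
f 24 22 20
f 20 25 24
f 24 23 22
f 25 23 24
f 27 29 26
f 30 27 26
f 26 29 28
f 28 30 26
f 27 33 29
f 31 27 30
f 31 33 27
f 29 33 28
f 32 30 28
f 28 33 32
f 32 31 30
f 33 31 32



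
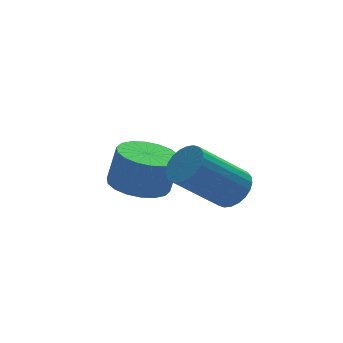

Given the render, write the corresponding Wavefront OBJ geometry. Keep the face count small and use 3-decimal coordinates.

v -2.266 -0.665 -0.79
v -1.328 -0.369 -1.016
v -0.995 -0.398 0.323
v -1.934 -0.695 0.55
v -1.543 0.021 -0.954
v -1.211 -0.009 0.385
v -1.902 0.274 -0.859
v -1.57 0.245 0.48
v -2.333 0.342 -0.751
v -2.001 0.312 0.588
v -2.751 0.21 -0.65
v -2.419 0.18 0.689
v -3.072 -0.095 -0.577
v -2.74 -0.125 0.762
v -3.234 -0.514 -0.546
v -2.902 -0.543 0.793
v -3.205 -0.962 -0.563
v -2.872 -0.991 0.776
v -2.989 -1.351 -0.625
v -2.657 -1.381 0.714
v -2.63 -1.605 -0.72
v -2.298 -1.634 0.619
v -2.199 -1.672 -0.828
v -1.867 -1.702 0.511
v -1.781 -1.54 -0.929
v -1.449 -1.57 0.41
v -1.46 -1.235 -1.002
v -1.128 -1.265 0.337
v -1.298 -0.817 -1.033
v -0.966 -0.846 0.306
v -0.743 -3.959 0.465
v -0.23 -3.906 1.01
v -1.784 -3.768 2.46
v -2.297 -3.821 1.915
v -0.269 -3.624 0.941
v -1.824 -3.486 2.391
v -0.381 -3.394 0.8
v -1.935 -3.256 2.249
v -0.547 -3.249 0.607
v -2.102 -3.111 2.057
v -0.744 -3.213 0.393
v -2.298 -3.074 1.843
v -0.94 -3.29 0.19
v -2.494 -3.152 1.64
v -1.106 -3.469 0.029
v -2.66 -3.331 1.479
v -1.217 -3.722 -0.066
v -2.771 -3.584 1.384
v -1.256 -4.012 -0.08
v -2.81 -3.874 1.37
v -1.216 -4.294 -0.011
v -2.771 -4.156 1.439
v -1.105 -4.524 0.131
v -2.659 -4.386 1.58
v -0.938 -4.669 0.323
v -2.493 -4.531 1.773
v -0.742 -4.706 0.537
v -2.296 -4.567 1.987
v -0.546 -4.628 0.74
v -2.1 -4.49 2.19
v -0.38 -4.449 0.901
v -1.934 -4.311 2.351
v -0.269 -4.196 0.996
v -1.823 -4.058 2.446
f 2 1 5
f 2 5 3
f 3 5 6
f 3 6 4
f 5 1 7
f 5 7 6
f 6 7 8
f 6 8 4
f 7 1 9
f 7 9 8
f 8 9 10
f 8 10 4
f 9 1 11
f 9 11 10
f 10 11 12
f 10 12 4
f 11 1 13
f 11 13 12
f 12 13 14
f 12 14 4
f 13 1 15
f 13 15 14
f 14 15 16
f 14 16 4
f 15 1 17
f 15 17 16
f 16 17 18
f 16 18 4
f 17 1 19
f 17 19 18
f 18 19 20
f 18 20 4
f 19 1 21
f 19 21 20
f 20 21 22
f 20 22 4
f 21 1 23
f 21 23 22
f 22 23 24
f 22 24 4
f 23 1 25
f 23 25 24
f 24 25 26
f 24 26 4
f 25 1 27
f 25 27 26
f 26 27 28
f 26 28 4
f 27 1 29
f 27 29 28
f 28 29 30
f 28 30 4
f 29 1 2
f 29 2 30
f 30 2 3
f 30 3 4
f 32 31 35
f 32 35 33
f 33 35 36
f 33 36 34
f 35 31 37
f 35 37 36
f 36 37 38
f 36 38 34
f 37 31 39
f 37 39 38
f 38 39 40
f 38 40 34
f 39 31 41
f 39 41 40
f 40 41 42
f 40 42 34
f 41 31 43
f 41 43 42
f 42 43 44
f 42 44 34
f 43 31 45
f 43 45 44
f 44 45 46
f 44 46 34
f 45 31 47
f 45 47 46
f 46 47 48
f 46 48 34
f 47 31 49
f 47 49 48
f 48 49 50
f 48 50 34
f 49 31 51
f 49 51 50
f 50 51 52
f 50 52 34
f 51 31 53
f 51 53 52
f 52 53 54
f 52 54 34
f 53 31 55
f 53 55 54
f 54 55 56
f 54 56 34
f 55 31 57
f 55 57 56
f 56 57 58
f 56 58 34
f 57 31 59
f 57 59 58
f 58 59 60
f 58 60 34
f 59 31 61
f 59 61 60
f 60 61 62
f 60 62 34
f 61 31 63
f 61 63 62
f 62 63 64
f 62 64 34
f 63 31 32
f 63 32 64
f 64 32 33
f 64 33 34



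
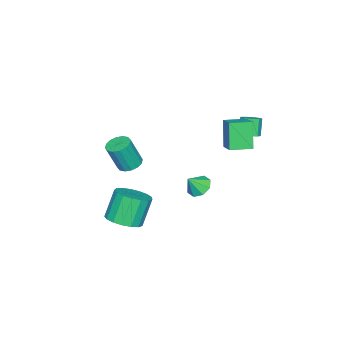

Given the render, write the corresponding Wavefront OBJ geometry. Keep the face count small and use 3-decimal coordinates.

v -2.391 3.688 2.136
v -2.996 3.328 3.673
v -1.7 4.38 2.571
v -2.305 4.02 4.107
v -1.555 2.78 2.253
v -2.16 2.42 3.789
v -0.864 3.472 2.687
v -1.469 3.112 4.224
v 1.25 2.884 1.09
v 1.836 2.908 0.69
v 1.81 2.556 1.89
v 1.741 3.377 0.948
v 1.359 3.557 1.29
v 0.913 3.343 1.515
v 0.664 2.86 1.49
v 0.759 2.392 1.232
v 1.141 2.212 0.89
v 1.587 2.426 0.666
v 0.469 -1.969 -3.96
v 1.393 -2.042 -3.487
v 0.574 -1.904 -1.867
v -0.349 -1.831 -2.34
v 1.334 -1.553 -3.558
v 0.515 -1.415 -1.939
v 1.077 -1.159 -3.722
v 0.258 -1.021 -2.102
v 0.681 -0.951 -3.94
v -0.138 -0.813 -2.32
v 0.236 -0.976 -4.162
v -0.582 -0.838 -2.542
v -0.155 -1.228 -4.338
v -0.974 -1.09 -2.719
v -0.403 -1.65 -4.428
v -1.222 -1.513 -2.808
v -0.451 -2.145 -4.41
v -1.27 -2.008 -2.79
v -0.289 -2.6 -4.289
v -1.107 -2.462 -2.67
v 0.048 -2.91 -4.093
v -0.771 -2.772 -2.473
v 0.48 -3.005 -3.866
v -0.338 -2.867 -2.246
v 0.911 -2.862 -3.661
v 0.092 -2.724 -2.041
v 1.24 -2.514 -3.524
v 0.422 -2.377 -1.904
v -1.858 -2.916 -1.258
v -1.162 -2.804 -1.401
v -0.745 -3.272 0.254
v -1.442 -3.384 0.398
v -1.288 -2.477 -1.277
v -0.872 -2.945 0.378
v -1.568 -2.267 -1.147
v -1.151 -2.735 0.508
v -1.925 -2.231 -1.047
v -1.508 -2.699 0.608
v -2.264 -2.378 -1.003
v -1.848 -2.846 0.652
v -2.495 -2.67 -1.028
v -2.078 -3.138 0.627
v -2.555 -3.028 -1.114
v -2.138 -3.496 0.541
v -2.428 -3.355 -1.238
v -2.012 -3.823 0.417
v -2.149 -3.565 -1.368
v -1.732 -4.033 0.287
v -1.792 -3.601 -1.468
v -1.375 -4.069 0.187
v -1.452 -3.454 -1.512
v -1.036 -3.922 0.143
v -1.222 -3.162 -1.487
v -0.805 -3.63 0.168
v -3.501 3.252 2.094
v -3.08 3.534 2.377
v -3.598 3.349 3.33
v -4.019 3.068 3.046
v -3.366 3.788 2.271
v -3.884 3.603 3.224
v -3.715 3.791 2.082
v -4.232 3.607 3.035
v -3.964 3.543 1.899
v -4.481 3.358 2.852
v -3.996 3.158 1.806
v -4.514 2.974 2.759
v -3.797 2.818 1.849
v -4.315 2.633 2.801
v -3.46 2.681 2.005
v -3.977 2.496 2.958
v -3.141 2.811 2.203
v -3.659 2.626 3.156
v -2.992 3.148 2.35
v -3.509 2.963 3.303
f 2 4 1
f 5 2 1
f 1 4 3
f 3 5 1
f 2 8 4
f 6 2 5
f 6 8 2
f 4 8 3
f 7 5 3
f 3 8 7
f 7 6 5
f 8 6 7
f 10 9 12
f 10 12 11
f 12 9 13
f 12 13 11
f 13 9 14
f 13 14 11
f 14 9 15
f 14 15 11
f 15 9 16
f 15 16 11
f 16 9 17
f 16 17 11
f 17 9 18
f 17 18 11
f 18 9 10
f 18 10 11
f 20 19 23
f 20 23 21
f 21 23 24
f 21 24 22
f 23 19 25
f 23 25 24
f 24 25 26
f 24 26 22
f 25 19 27
f 25 27 26
f 26 27 28
f 26 28 22
f 27 19 29
f 27 29 28
f 28 29 30
f 28 30 22
f 29 19 31
f 29 31 30
f 30 31 32
f 30 32 22
f 31 19 33
f 31 33 32
f 32 33 34
f 32 34 22
f 33 19 35
f 33 35 34
f 34 35 36
f 34 36 22
f 35 19 37
f 35 37 36
f 36 37 38
f 36 38 22
f 37 19 39
f 37 39 38
f 38 39 40
f 38 40 22
f 39 19 41
f 39 41 40
f 40 41 42
f 40 42 22
f 41 19 43
f 41 43 42
f 42 43 44
f 42 44 22
f 43 19 45
f 43 45 44
f 44 45 46
f 44 46 22
f 45 19 20
f 45 20 46
f 46 20 21
f 46 21 22
f 48 47 51
f 48 51 49
f 49 51 52
f 49 52 50
f 51 47 53
f 51 53 52
f 52 53 54
f 52 54 50
f 53 47 55
f 53 55 54
f 54 55 56
f 54 56 50
f 55 47 57
f 55 57 56
f 56 57 58
f 56 58 50
f 57 47 59
f 57 59 58
f 58 59 60
f 58 60 50
f 59 47 61
f 59 61 60
f 60 61 62
f 60 62 50
f 61 47 63
f 61 63 62
f 62 63 64
f 62 64 50
f 63 47 65
f 63 65 64
f 64 65 66
f 64 66 50
f 65 47 67
f 65 67 66
f 66 67 68
f 66 68 50
f 67 47 69
f 67 69 68
f 68 69 70
f 68 70 50
f 69 47 71
f 69 71 70
f 70 71 72
f 70 72 50
f 71 47 48
f 71 48 72
f 72 48 49
f 72 49 50
f 74 73 77
f 74 77 75
f 75 77 78
f 75 78 76
f 77 73 79
f 77 79 78
f 78 79 80
f 78 80 76
f 79 73 81
f 79 81 80
f 80 81 82
f 80 82 76
f 81 73 83
f 81 83 82
f 82 83 84
f 82 84 76
f 83 73 85
f 83 85 84
f 84 85 86
f 84 86 76
f 85 73 87
f 85 87 86
f 86 87 88
f 86 88 76
f 87 73 89
f 87 89 88
f 88 89 90
f 88 90 76
f 89 73 91
f 89 91 90
f 90 91 92
f 90 92 76
f 91 73 74
f 91 74 92
f 92 74 75
f 92 75 76



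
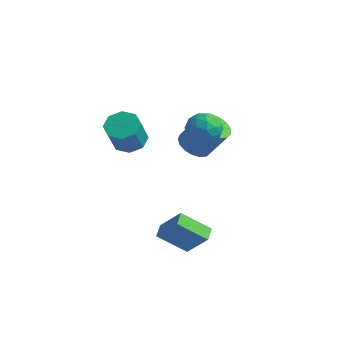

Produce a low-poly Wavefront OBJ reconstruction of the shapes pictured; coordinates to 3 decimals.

v 3.23 1.832 2.419
v 3.679 1.513 3.188
v 2.201 0.707 2.552
v 2.65 0.388 3.321
v 2.187 1.213 3.352
v 2.824 1.908 3.27
v 3.056 0.312 2.47
v 3.693 1.007 2.388
v 3.572 0.573 3.22
v 3.035 1.129 3.765
v 2.845 1.091 1.975
v 2.308 1.647 2.52
v 3.545 1.771 2.792
v 2.335 0.449 2.948
v 2.063 0.934 2.966
v 2.327 0.746 3.419
v 3.042 2.004 2.84
v 3.306 1.816 3.292
v 2.429 1.639 3.388
v 2.574 0.404 2.448
v 2.838 0.216 2.9
v 3.553 1.474 2.321
v 3.817 1.286 2.774
v 3.451 0.581 2.352
v 3.746 1.031 3.262
v 3.141 0.37 3.341
v 3.38 0.325 2.841
v 3.754 0.734 2.792
v 3.43 1.358 3.583
v 2.825 0.697 3.661
v 2.553 1.182 3.679
v 2.927 1.59 3.631
v 3.367 0.806 3.602
v 3.055 1.523 2.079
v 2.45 0.862 2.157
v 2.953 0.63 2.109
v 3.327 1.038 2.061
v 2.739 1.85 2.399
v 2.134 1.189 2.478
v 2.126 1.486 2.948
v 2.5 1.895 2.899
v 2.513 1.414 2.138
v -1.006 0.291 0.943
v -0.48 -0.27 0.457
v -0.068 -1.193 1.971
v -0.594 -0.631 2.457
v -0.13 0.281 0.698
v 0.283 -0.641 2.212
v -0.293 0.839 1.082
v 0.12 -0.083 2.596
v -0.874 1.076 1.385
v -0.461 0.153 2.899
v -1.532 0.853 1.429
v -1.12 -0.07 2.943
v -1.883 0.301 1.188
v -1.47 -0.621 2.702
v -1.72 -0.257 0.804
v -1.307 -1.179 2.318
v -1.139 -0.493 0.501
v -0.726 -1.416 2.015
v 2.812 -2.011 -3.012
v 3.912 -1.825 -1.769
v 2.44 -1.34 -2.783
v 3.54 -1.155 -1.54
v 3.86 -1.065 -4.08
v 4.96 -0.88 -2.837
v 3.488 -0.395 -3.851
v 4.588 -0.209 -2.608
v 1.331 2.274 0.591
v 1.851 1.545 0.431
v 2.81 1.897 1.95
v 2.289 2.626 2.109
v 2.059 1.868 0.226
v 3.017 2.22 1.744
v 2.099 2.284 0.103
v 3.058 2.636 1.622
v 1.964 2.698 0.093
v 2.922 3.05 1.612
v 1.684 3.014 0.196
v 2.642 3.366 1.715
v 1.322 3.162 0.39
v 2.281 3.514 1.909
v 0.963 3.105 0.63
v 1.921 3.457 2.149
v 0.688 2.859 0.861
v 1.646 3.211 2.379
v 0.56 2.478 1.029
v 1.519 2.83 2.548
v 0.609 2.051 1.098
v 1.567 2.403 2.617
v 0.823 1.675 1.05
v 1.781 2.026 2.569
v 1.154 1.436 0.897
v 2.112 1.788 2.416
v 1.525 1.389 0.673
v 2.483 1.741 2.192
f 1 38 17
f 38 12 41
f 17 41 6
f 38 41 17
f 1 17 13
f 17 6 18
f 13 18 2
f 17 18 13
f 1 13 22
f 13 2 23
f 22 23 8
f 13 23 22
f 1 22 34
f 22 8 37
f 34 37 11
f 22 37 34
f 1 34 38
f 34 11 42
f 38 42 12
f 34 42 38
f 2 18 29
f 18 6 32
f 29 32 10
f 18 32 29
f 6 41 19
f 41 12 40
f 19 40 5
f 41 40 19
f 12 42 39
f 42 11 35
f 39 35 3
f 42 35 39
f 11 37 36
f 37 8 24
f 36 24 7
f 37 24 36
f 8 23 28
f 23 2 25
f 28 25 9
f 23 25 28
f 4 30 16
f 30 10 31
f 16 31 5
f 30 31 16
f 4 16 14
f 16 5 15
f 14 15 3
f 16 15 14
f 4 14 21
f 14 3 20
f 21 20 7
f 14 20 21
f 4 21 26
f 21 7 27
f 26 27 9
f 21 27 26
f 4 26 30
f 26 9 33
f 30 33 10
f 26 33 30
f 5 31 19
f 31 10 32
f 19 32 6
f 31 32 19
f 3 15 39
f 15 5 40
f 39 40 12
f 15 40 39
f 7 20 36
f 20 3 35
f 36 35 11
f 20 35 36
f 9 27 28
f 27 7 24
f 28 24 8
f 27 24 28
f 10 33 29
f 33 9 25
f 29 25 2
f 33 25 29
f 44 43 47
f 44 47 45
f 45 47 48
f 45 48 46
f 47 43 49
f 47 49 48
f 48 49 50
f 48 50 46
f 49 43 51
f 49 51 50
f 50 51 52
f 50 52 46
f 51 43 53
f 51 53 52
f 52 53 54
f 52 54 46
f 53 43 55
f 53 55 54
f 54 55 56
f 54 56 46
f 55 43 57
f 55 57 56
f 56 57 58
f 56 58 46
f 57 43 59
f 57 59 58
f 58 59 60
f 58 60 46
f 59 43 44
f 59 44 60
f 60 44 45
f 60 45 46
f 62 64 61
f 65 62 61
f 61 64 63
f 63 65 61
f 62 68 64
f 66 62 65
f 66 68 62
f 64 68 63
f 67 65 63
f 63 68 67
f 67 66 65
f 68 66 67
f 70 69 73
f 70 73 71
f 71 73 74
f 71 74 72
f 73 69 75
f 73 75 74
f 74 75 76
f 74 76 72
f 75 69 77
f 75 77 76
f 76 77 78
f 76 78 72
f 77 69 79
f 77 79 78
f 78 79 80
f 78 80 72
f 79 69 81
f 79 81 80
f 80 81 82
f 80 82 72
f 81 69 83
f 81 83 82
f 82 83 84
f 82 84 72
f 83 69 85
f 83 85 84
f 84 85 86
f 84 86 72
f 85 69 87
f 85 87 86
f 86 87 88
f 86 88 72
f 87 69 89
f 87 89 88
f 88 89 90
f 88 90 72
f 89 69 91
f 89 91 90
f 90 91 92
f 90 92 72
f 91 69 93
f 91 93 92
f 92 93 94
f 92 94 72
f 93 69 95
f 93 95 94
f 94 95 96
f 94 96 72
f 95 69 70
f 95 70 96
f 96 70 71
f 96 71 72



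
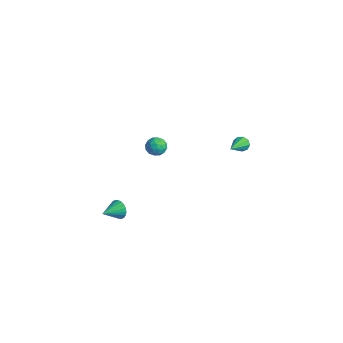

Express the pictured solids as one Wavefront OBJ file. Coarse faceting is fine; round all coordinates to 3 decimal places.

v -2.172 4.488 -0.634
v -1.739 4.606 -0.876
v -1.268 3.072 0.294
v -1.762 4.786 -0.579
v -1.978 4.827 -0.307
v -2.284 4.709 -0.189
v -2.538 4.488 -0.279
v -2.621 4.267 -0.536
v -2.494 4.149 -0.838
v -2.216 4.19 -1.046
v -1.918 4.371 -1.061
v -2.946 -1.128 1.302
v -2.511 -0.661 1.24
v -2.489 -1.439 2.18
v -2.054 -0.972 2.118
v -2.663 -0.826 2.253
v -2.946 -0.634 1.711
v -2.054 -1.466 1.709
v -2.337 -1.274 1.167
v -1.959 -0.87 1.492
v -2.336 -0.475 1.828
v -2.664 -1.625 1.592
v -3.041 -1.23 1.928
v -2.769 -0.867 1.194
v -2.231 -1.233 2.226
v -2.59 -1.147 2.306
v -2.334 -0.873 2.269
v -3.025 -0.851 1.47
v -2.769 -0.577 1.434
v -2.858 -0.674 2.03
v -2.231 -1.523 1.986
v -1.975 -1.249 1.95
v -2.666 -1.227 1.151
v -2.41 -0.953 1.114
v -2.142 -1.426 1.39
v -2.189 -0.716 1.306
v -1.92 -0.899 1.822
v -1.92 -1.189 1.581
v -2.086 -1.076 1.263
v -2.41 -0.483 1.503
v -2.141 -0.666 2.02
v -2.5 -0.58 2.099
v -2.666 -0.467 1.78
v -2.086 -0.606 1.652
v -2.859 -1.434 1.4
v -2.59 -1.617 1.917
v -2.334 -1.633 1.64
v -2.5 -1.52 1.321
v -3.08 -1.201 1.598
v -2.811 -1.384 2.114
v -2.914 -1.024 2.157
v -3.08 -0.911 1.839
v -2.914 -1.494 1.768
v -2.848 -3.345 -3
v -2.574 -3.144 -2.458
v -2.692 -4.475 -2.66
v -2.814 -3.156 -2.39
v -3.059 -3.198 -2.414
v -3.272 -3.262 -2.528
v -3.42 -3.338 -2.713
v -3.482 -3.416 -2.942
v -3.447 -3.483 -3.18
v -3.321 -3.529 -3.391
v -3.123 -3.547 -3.542
v -2.883 -3.534 -3.611
v -2.638 -3.493 -3.586
v -2.425 -3.429 -3.473
v -2.276 -3.352 -3.287
v -2.215 -3.275 -3.058
v -2.25 -3.208 -2.82
v -2.376 -3.162 -2.609
f 2 1 4
f 2 4 3
f 4 1 5
f 4 5 3
f 5 1 6
f 5 6 3
f 6 1 7
f 6 7 3
f 7 1 8
f 7 8 3
f 8 1 9
f 8 9 3
f 9 1 10
f 9 10 3
f 10 1 11
f 10 11 3
f 11 1 2
f 11 2 3
f 12 49 28
f 49 23 52
f 28 52 17
f 49 52 28
f 12 28 24
f 28 17 29
f 24 29 13
f 28 29 24
f 12 24 33
f 24 13 34
f 33 34 19
f 24 34 33
f 12 33 45
f 33 19 48
f 45 48 22
f 33 48 45
f 12 45 49
f 45 22 53
f 49 53 23
f 45 53 49
f 13 29 40
f 29 17 43
f 40 43 21
f 29 43 40
f 17 52 30
f 52 23 51
f 30 51 16
f 52 51 30
f 23 53 50
f 53 22 46
f 50 46 14
f 53 46 50
f 22 48 47
f 48 19 35
f 47 35 18
f 48 35 47
f 19 34 39
f 34 13 36
f 39 36 20
f 34 36 39
f 15 41 27
f 41 21 42
f 27 42 16
f 41 42 27
f 15 27 25
f 27 16 26
f 25 26 14
f 27 26 25
f 15 25 32
f 25 14 31
f 32 31 18
f 25 31 32
f 15 32 37
f 32 18 38
f 37 38 20
f 32 38 37
f 15 37 41
f 37 20 44
f 41 44 21
f 37 44 41
f 16 42 30
f 42 21 43
f 30 43 17
f 42 43 30
f 14 26 50
f 26 16 51
f 50 51 23
f 26 51 50
f 18 31 47
f 31 14 46
f 47 46 22
f 31 46 47
f 20 38 39
f 38 18 35
f 39 35 19
f 38 35 39
f 21 44 40
f 44 20 36
f 40 36 13
f 44 36 40
f 55 54 57
f 55 57 56
f 57 54 58
f 57 58 56
f 58 54 59
f 58 59 56
f 59 54 60
f 59 60 56
f 60 54 61
f 60 61 56
f 61 54 62
f 61 62 56
f 62 54 63
f 62 63 56
f 63 54 64
f 63 64 56
f 64 54 65
f 64 65 56
f 65 54 66
f 65 66 56
f 66 54 67
f 66 67 56
f 67 54 68
f 67 68 56
f 68 54 69
f 68 69 56
f 69 54 70
f 69 70 56
f 70 54 71
f 70 71 56
f 71 54 55
f 71 55 56



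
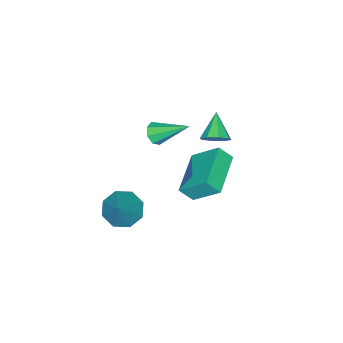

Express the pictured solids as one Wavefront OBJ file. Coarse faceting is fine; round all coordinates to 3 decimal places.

v -3.5 1.896 1.796
v -3.028 1.797 2.247
v -4.38 1.284 2.584
v -3.272 2.234 2.315
v -3.649 2.474 2.079
v -3.939 2.375 1.678
v -3.972 1.995 1.346
v -3.729 1.558 1.278
v -3.351 1.319 1.513
v -3.061 1.418 1.915
v -2.953 1.818 0.401
v -3.202 2.995 1.487
v -1.092 2.544 0.041
v -1.341 3.721 1.126
v -2.639 1.319 1.014
v -2.888 2.496 2.099
v -0.778 2.045 0.653
v -1.027 3.222 1.739
v -0.328 -0.536 -2.023
v 0.344 -1.109 -2.28
v 0.828 0.136 -0.497
v 0.392 -0.481 -2.593
v 0.018 0.116 -2.573
v -0.559 0.33 -2.23
v -1.001 0.037 -1.766
v -1.048 -0.592 -1.453
v -0.674 -1.188 -1.474
v -0.098 -1.402 -1.817
v -1.191 0.562 3.277
v -0.959 0.312 3.721
v -1.609 1.958 4.283
v -0.679 0.552 3.503
v -0.699 0.799 3.153
v -1.008 0.906 2.876
v -1.424 0.813 2.833
v -1.704 0.572 3.051
v -1.684 0.326 3.401
v -1.375 0.218 3.679
f 2 1 4
f 2 4 3
f 4 1 5
f 4 5 3
f 5 1 6
f 5 6 3
f 6 1 7
f 6 7 3
f 7 1 8
f 7 8 3
f 8 1 9
f 8 9 3
f 9 1 10
f 9 10 3
f 10 1 2
f 10 2 3
f 12 14 11
f 15 12 11
f 11 14 13
f 13 15 11
f 12 18 14
f 16 12 15
f 16 18 12
f 14 18 13
f 17 15 13
f 13 18 17
f 17 16 15
f 18 16 17
f 20 19 22
f 20 22 21
f 22 19 23
f 22 23 21
f 23 19 24
f 23 24 21
f 24 19 25
f 24 25 21
f 25 19 26
f 25 26 21
f 26 19 27
f 26 27 21
f 27 19 28
f 27 28 21
f 28 19 20
f 28 20 21
f 30 29 32
f 30 32 31
f 32 29 33
f 32 33 31
f 33 29 34
f 33 34 31
f 34 29 35
f 34 35 31
f 35 29 36
f 35 36 31
f 36 29 37
f 36 37 31
f 37 29 38
f 37 38 31
f 38 29 30
f 38 30 31



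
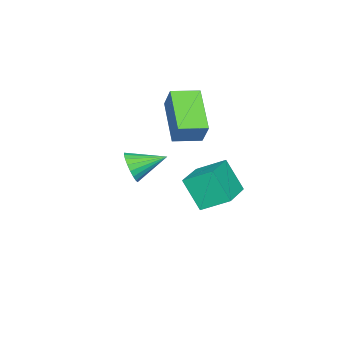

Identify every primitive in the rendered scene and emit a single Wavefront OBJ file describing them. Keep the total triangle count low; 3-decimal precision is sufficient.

v -2.603 -1.716 3.483
v -2.21 -1.237 4.476
v -1.199 -0.6 2.391
v -0.807 -0.121 3.384
v -1.813 -2.599 3.596
v -1.421 -2.12 4.589
v -0.41 -1.483 2.504
v -0.017 -1.004 3.497
v -1.84 -1.209 0.306
v -2.154 -0.073 0.985
v -1.738 -0.379 -1.035
v -2.052 0.757 -0.356
v -0.228 -0.937 0.596
v -0.542 0.199 1.275
v -0.126 -0.107 -0.745
v -0.44 1.029 -0.066
v 3.048 -1.237 2.937
v 3.409 -1.267 3.547
v 2.312 -0.163 3.423
v 3.574 -1.081 3.387
v 3.648 -0.923 3.149
v 3.618 -0.819 2.874
v 3.489 -0.787 2.61
v 3.285 -0.833 2.403
v 3.039 -0.949 2.288
v 2.794 -1.115 2.285
v 2.594 -1.302 2.394
v 2.472 -1.478 2.598
v 2.449 -1.612 2.86
v 2.53 -1.681 3.135
v 2.701 -1.674 3.376
v 2.931 -1.591 3.541
v 3.182 -1.447 3.602
f 2 4 1
f 5 2 1
f 1 4 3
f 3 5 1
f 2 8 4
f 6 2 5
f 6 8 2
f 4 8 3
f 7 5 3
f 3 8 7
f 7 6 5
f 8 6 7
f 10 12 9
f 13 10 9
f 9 12 11
f 11 13 9
f 10 16 12
f 14 10 13
f 14 16 10
f 12 16 11
f 15 13 11
f 11 16 15
f 15 14 13
f 16 14 15
f 18 17 20
f 18 20 19
f 20 17 21
f 20 21 19
f 21 17 22
f 21 22 19
f 22 17 23
f 22 23 19
f 23 17 24
f 23 24 19
f 24 17 25
f 24 25 19
f 25 17 26
f 25 26 19
f 26 17 27
f 26 27 19
f 27 17 28
f 27 28 19
f 28 17 29
f 28 29 19
f 29 17 30
f 29 30 19
f 30 17 31
f 30 31 19
f 31 17 32
f 31 32 19
f 32 17 33
f 32 33 19
f 33 17 18
f 33 18 19



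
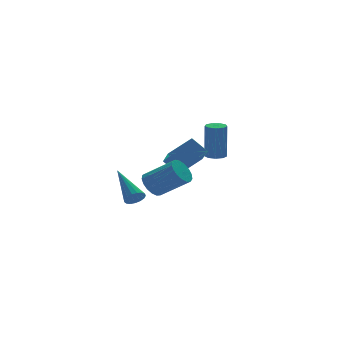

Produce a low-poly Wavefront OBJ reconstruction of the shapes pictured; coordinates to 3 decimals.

v 3.005 1.906 0.825
v 3.43 1.541 0.824
v 3.439 1.549 2.854
v 3.015 1.914 2.855
v 3.565 1.899 0.822
v 3.575 1.907 2.852
v 3.439 2.26 0.822
v 3.448 2.268 2.852
v 3.11 2.456 0.822
v 3.119 2.464 2.852
v 2.732 2.395 0.824
v 2.741 2.402 2.854
v 2.482 2.104 0.827
v 2.491 2.112 2.857
v 2.477 1.721 0.828
v 2.486 1.729 2.858
v 2.719 1.425 0.828
v 2.729 1.433 2.858
v 3.095 1.353 0.827
v 3.105 1.361 2.857
v -0.387 1.106 1.276
v -0.678 0.084 2.141
v 1.023 1.303 1.984
v 0.732 0.281 2.849
v 0.068 0.379 0.571
v -0.223 -0.643 1.436
v 1.478 0.576 1.279
v 1.187 -0.446 2.144
v -3.848 -2.576 0.689
v -3.641 -2.848 1.094
v -3.832 -0.804 1.871
v -3.438 -2.765 0.967
v -3.329 -2.638 0.776
v -3.338 -2.498 0.565
v -3.465 -2.375 0.383
v -3.679 -2.298 0.27
v -3.932 -2.285 0.254
v -4.165 -2.338 0.337
v -4.326 -2.446 0.501
v -4.377 -2.584 0.708
v -4.307 -2.72 0.91
v -4.132 -2.822 1.062
v -3.891 -2.869 1.128
v -1.697 -0.205 0.389
v -1.077 -0.013 -0.007
v -0.062 -1.103 1.056
v -0.683 -1.295 1.451
v -1.091 0.234 0.26
v -0.076 -0.856 1.323
v -1.243 0.381 0.556
v -0.228 -0.709 1.619
v -1.499 0.394 0.813
v -0.485 -0.697 1.876
v -1.801 0.269 0.974
v -0.786 -0.822 2.037
v -2.079 0.036 1
v -1.064 -1.055 2.063
v -2.27 -0.252 0.886
v -1.255 -1.343 1.949
v -2.329 -0.53 0.658
v -1.314 -1.62 1.721
v -2.244 -0.733 0.369
v -1.229 -1.823 1.432
v -2.033 -0.814 0.084
v -1.019 -1.905 1.147
v -1.746 -0.757 -0.132
v -0.731 -1.847 0.931
v -1.447 -0.573 -0.228
v -0.432 -1.663 0.835
v -1.206 -0.304 -0.183
v -0.191 -1.395 0.88
f 2 1 5
f 2 5 3
f 3 5 6
f 3 6 4
f 5 1 7
f 5 7 6
f 6 7 8
f 6 8 4
f 7 1 9
f 7 9 8
f 8 9 10
f 8 10 4
f 9 1 11
f 9 11 10
f 10 11 12
f 10 12 4
f 11 1 13
f 11 13 12
f 12 13 14
f 12 14 4
f 13 1 15
f 13 15 14
f 14 15 16
f 14 16 4
f 15 1 17
f 15 17 16
f 16 17 18
f 16 18 4
f 17 1 19
f 17 19 18
f 18 19 20
f 18 20 4
f 19 1 2
f 19 2 20
f 20 2 3
f 20 3 4
f 22 24 21
f 25 22 21
f 21 24 23
f 23 25 21
f 22 28 24
f 26 22 25
f 26 28 22
f 24 28 23
f 27 25 23
f 23 28 27
f 27 26 25
f 28 26 27
f 30 29 32
f 30 32 31
f 32 29 33
f 32 33 31
f 33 29 34
f 33 34 31
f 34 29 35
f 34 35 31
f 35 29 36
f 35 36 31
f 36 29 37
f 36 37 31
f 37 29 38
f 37 38 31
f 38 29 39
f 38 39 31
f 39 29 40
f 39 40 31
f 40 29 41
f 40 41 31
f 41 29 42
f 41 42 31
f 42 29 43
f 42 43 31
f 43 29 30
f 43 30 31
f 45 44 48
f 45 48 46
f 46 48 49
f 46 49 47
f 48 44 50
f 48 50 49
f 49 50 51
f 49 51 47
f 50 44 52
f 50 52 51
f 51 52 53
f 51 53 47
f 52 44 54
f 52 54 53
f 53 54 55
f 53 55 47
f 54 44 56
f 54 56 55
f 55 56 57
f 55 57 47
f 56 44 58
f 56 58 57
f 57 58 59
f 57 59 47
f 58 44 60
f 58 60 59
f 59 60 61
f 59 61 47
f 60 44 62
f 60 62 61
f 61 62 63
f 61 63 47
f 62 44 64
f 62 64 63
f 63 64 65
f 63 65 47
f 64 44 66
f 64 66 65
f 65 66 67
f 65 67 47
f 66 44 68
f 66 68 67
f 67 68 69
f 67 69 47
f 68 44 70
f 68 70 69
f 69 70 71
f 69 71 47
f 70 44 45
f 70 45 71
f 71 45 46
f 71 46 47



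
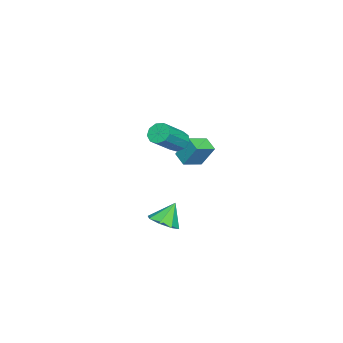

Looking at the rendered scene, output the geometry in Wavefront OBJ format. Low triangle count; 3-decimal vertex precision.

v 2.705 0.121 -3.092
v 3.195 -0.417 -2.653
v 2.155 0.539 -1.968
v 3.474 0.165 -2.733
v 3.303 0.722 -3.023
v 2.782 0.927 -3.354
v 2.216 0.66 -3.532
v 1.936 0.078 -3.452
v 2.107 -0.479 -3.162
v 2.629 -0.684 -2.831
v -0.838 0.486 -0.146
v -0.801 1.166 1.043
v -0.283 1.071 -0.498
v -0.246 1.751 0.691
v 0.046 -0.151 0.189
v 0.083 0.529 1.378
v 0.601 0.434 -0.163
v 0.638 1.114 1.026
v 3.25 1.021 2.822
v 3.627 1.457 2.594
v 4.868 0.935 3.649
v 4.49 0.499 3.878
v 3.411 1.611 2.925
v 4.651 1.089 3.98
v 3.119 1.489 3.207
v 4.359 0.967 4.263
v 2.889 1.148 3.31
v 4.129 0.626 4.365
v 2.827 0.748 3.184
v 4.067 0.226 4.24
v 2.963 0.475 2.889
v 4.204 -0.047 3.945
v 3.234 0.458 2.563
v 4.474 -0.064 3.618
v 3.512 0.704 2.358
v 4.752 0.182 3.413
v 3.667 1.098 2.37
v 4.907 0.577 3.426
f 2 1 4
f 2 4 3
f 4 1 5
f 4 5 3
f 5 1 6
f 5 6 3
f 6 1 7
f 6 7 3
f 7 1 8
f 7 8 3
f 8 1 9
f 8 9 3
f 9 1 10
f 9 10 3
f 10 1 2
f 10 2 3
f 12 14 11
f 15 12 11
f 11 14 13
f 13 15 11
f 12 18 14
f 16 12 15
f 16 18 12
f 14 18 13
f 17 15 13
f 13 18 17
f 17 16 15
f 18 16 17
f 20 19 23
f 20 23 21
f 21 23 24
f 21 24 22
f 23 19 25
f 23 25 24
f 24 25 26
f 24 26 22
f 25 19 27
f 25 27 26
f 26 27 28
f 26 28 22
f 27 19 29
f 27 29 28
f 28 29 30
f 28 30 22
f 29 19 31
f 29 31 30
f 30 31 32
f 30 32 22
f 31 19 33
f 31 33 32
f 32 33 34
f 32 34 22
f 33 19 35
f 33 35 34
f 34 35 36
f 34 36 22
f 35 19 37
f 35 37 36
f 36 37 38
f 36 38 22
f 37 19 20
f 37 20 38
f 38 20 21
f 38 21 22



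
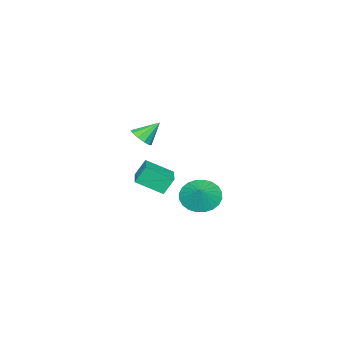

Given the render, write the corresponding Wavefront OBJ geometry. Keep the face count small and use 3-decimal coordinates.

v -2.111 -0.799 -2.219
v -1.354 -0.959 -2.837
v -1.449 -0.441 -1.501
v -1.451 -0.596 -2.928
v -1.648 -0.264 -2.912
v -1.915 -0.014 -2.79
v -2.212 0.117 -2.581
v -2.494 0.109 -2.317
v -2.718 -0.037 -2.038
v -2.849 -0.3 -1.787
v -2.868 -0.638 -1.601
v -2.771 -1.001 -1.51
v -2.574 -1.333 -1.526
v -2.307 -1.583 -1.648
v -2.01 -1.714 -1.857
v -1.728 -1.706 -2.121
v -1.504 -1.56 -2.4
v -1.373 -1.297 -2.651
v 3.365 -0.413 3.576
v 3.784 0.002 3.58
v 2.795 0.153 4.384
v 3.532 0.099 3.335
v 3.217 0 3.182
v 2.957 -0.256 3.179
v 2.854 -0.573 3.327
v 2.945 -0.828 3.571
v 3.197 -0.925 3.816
v 3.513 -0.827 3.97
v 3.772 -0.57 3.972
v 3.876 -0.254 3.824
v 1.428 -0.016 0.9
v 2.006 -1.085 1.575
v 2.619 0.764 1.115
v 3.197 -0.304 1.79
v 1.783 -0.336 0.09
v 2.361 -1.404 0.765
v 2.974 0.445 0.305
v 3.552 -0.624 0.98
f 2 1 4
f 2 4 3
f 4 1 5
f 4 5 3
f 5 1 6
f 5 6 3
f 6 1 7
f 6 7 3
f 7 1 8
f 7 8 3
f 8 1 9
f 8 9 3
f 9 1 10
f 9 10 3
f 10 1 11
f 10 11 3
f 11 1 12
f 11 12 3
f 12 1 13
f 12 13 3
f 13 1 14
f 13 14 3
f 14 1 15
f 14 15 3
f 15 1 16
f 15 16 3
f 16 1 17
f 16 17 3
f 17 1 18
f 17 18 3
f 18 1 2
f 18 2 3
f 20 19 22
f 20 22 21
f 22 19 23
f 22 23 21
f 23 19 24
f 23 24 21
f 24 19 25
f 24 25 21
f 25 19 26
f 25 26 21
f 26 19 27
f 26 27 21
f 27 19 28
f 27 28 21
f 28 19 29
f 28 29 21
f 29 19 30
f 29 30 21
f 30 19 20
f 30 20 21
f 32 34 31
f 35 32 31
f 31 34 33
f 33 35 31
f 32 38 34
f 36 32 35
f 36 38 32
f 34 38 33
f 37 35 33
f 33 38 37
f 37 36 35
f 38 36 37



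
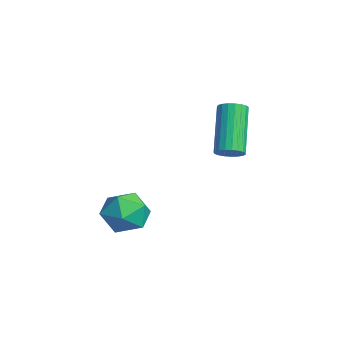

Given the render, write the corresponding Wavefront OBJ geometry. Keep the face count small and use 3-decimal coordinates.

v -2.212 -1.36 1.431
v -1.895 -0.919 0.643
v -1.745 -2.721 0.857
v -1.428 -2.28 0.069
v -0.984 -2.144 0.906
v -1.272 -1.303 1.26
v -2.368 -2.337 0.24
v -2.656 -1.496 0.594
v -1.991 -1.523 -0.093
v -1.136 -1.403 0.319
v -2.504 -2.237 1.181
v -1.649 -2.117 1.593
v -1.929 1.853 2.982
v -1.512 1.788 3.318
v -2.733 2.301 4.934
v -3.151 2.367 4.598
v -1.494 2.005 3.263
v -2.715 2.518 4.879
v -1.551 2.196 3.159
v -2.772 2.709 4.775
v -1.674 2.327 3.024
v -2.895 2.84 4.641
v -1.841 2.377 2.883
v -3.062 2.89 4.499
v -2.023 2.336 2.758
v -3.244 2.849 4.374
v -2.189 2.211 2.672
v -3.41 2.725 4.288
v -2.31 2.025 2.64
v -3.531 2.538 4.256
v -2.365 1.809 2.666
v -3.587 2.322 4.283
v -2.345 1.601 2.748
v -3.567 2.114 4.364
v -2.253 1.436 2.869
v -3.475 1.949 4.486
v -2.105 1.344 3.011
v -3.327 1.857 4.627
v -1.927 1.339 3.147
v -3.148 1.852 4.763
v -1.749 1.424 3.255
v -2.97 1.937 4.871
v -1.602 1.583 3.315
v -2.823 2.096 4.932
f 1 12 6
f 1 6 2
f 1 2 8
f 1 8 11
f 1 11 12
f 2 6 10
f 6 12 5
f 12 11 3
f 11 8 7
f 8 2 9
f 4 10 5
f 4 5 3
f 4 3 7
f 4 7 9
f 4 9 10
f 5 10 6
f 3 5 12
f 7 3 11
f 9 7 8
f 10 9 2
f 14 13 17
f 14 17 15
f 15 17 18
f 15 18 16
f 17 13 19
f 17 19 18
f 18 19 20
f 18 20 16
f 19 13 21
f 19 21 20
f 20 21 22
f 20 22 16
f 21 13 23
f 21 23 22
f 22 23 24
f 22 24 16
f 23 13 25
f 23 25 24
f 24 25 26
f 24 26 16
f 25 13 27
f 25 27 26
f 26 27 28
f 26 28 16
f 27 13 29
f 27 29 28
f 28 29 30
f 28 30 16
f 29 13 31
f 29 31 30
f 30 31 32
f 30 32 16
f 31 13 33
f 31 33 32
f 32 33 34
f 32 34 16
f 33 13 35
f 33 35 34
f 34 35 36
f 34 36 16
f 35 13 37
f 35 37 36
f 36 37 38
f 36 38 16
f 37 13 39
f 37 39 38
f 38 39 40
f 38 40 16
f 39 13 41
f 39 41 40
f 40 41 42
f 40 42 16
f 41 13 43
f 41 43 42
f 42 43 44
f 42 44 16
f 43 13 14
f 43 14 44
f 44 14 15
f 44 15 16

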